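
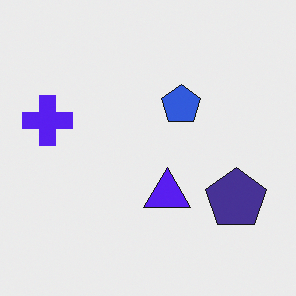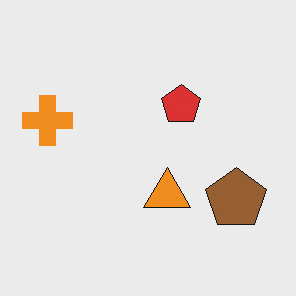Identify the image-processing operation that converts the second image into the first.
The first image is the second hue-shifted by a large amount.

Every shape's color has rotated by the same amount around the hue wheel — a uniform hue shift.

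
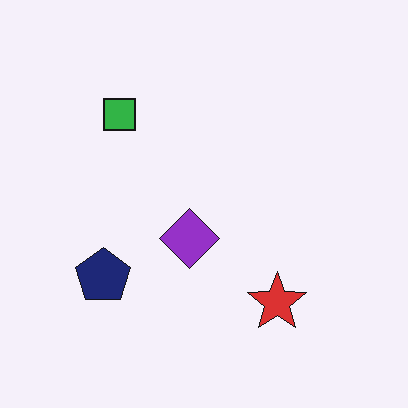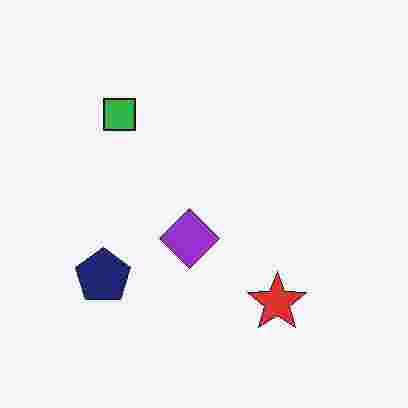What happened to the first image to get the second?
It was heavily JPEG-compressed with obvious blocking artifacts.

Blocky 8×8 compression artifacts appear around shape edges and the flat background shows ringing — characteristic JPEG degradation.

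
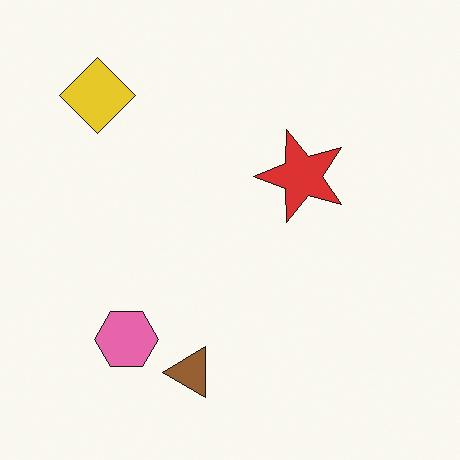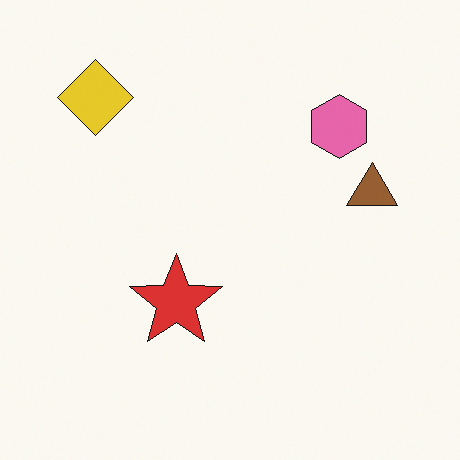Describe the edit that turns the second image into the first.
The image was transposed (reflected across the top-left ↔ bottom-right diagonal).

Shapes have swapped their row and column positions — what was in the top-right is now in the bottom-left — a diagonal reflection.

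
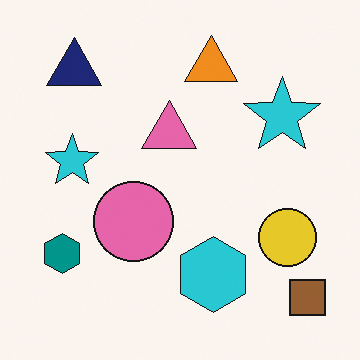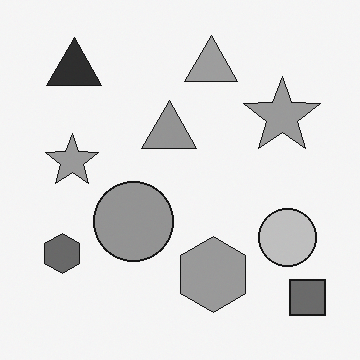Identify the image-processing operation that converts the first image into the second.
The transformation is: converted to grayscale.

All color is removed — every shape is now a shade of grey.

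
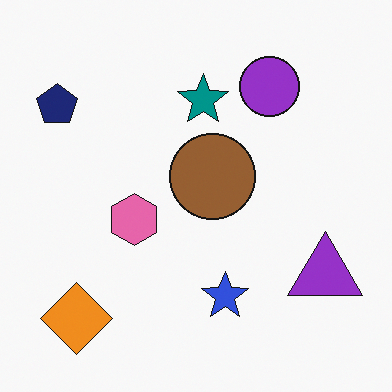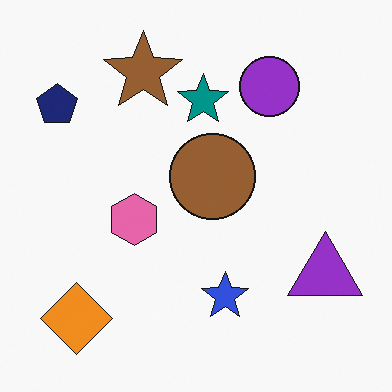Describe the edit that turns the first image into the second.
The transformation is: overlaid with an additional brown star.

A brown star appears in the second image that is absent from the first.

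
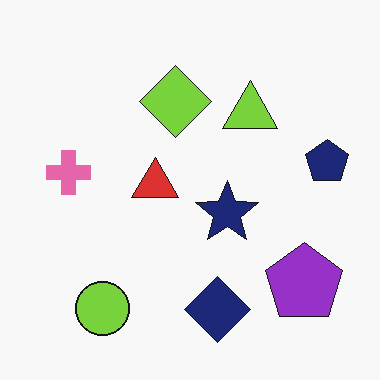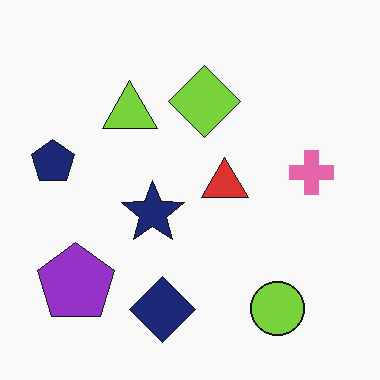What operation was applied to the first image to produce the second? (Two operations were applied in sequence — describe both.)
This is the original image flipped horizontally (left ↔ right), then given moderate JPEG compression.

The navy pentagon is in the right of the first image and the left of the second — shapes on opposite sides of the vertical midline have swapped in a mirror flip. Blocky 8×8 compression artifacts appear around shape edges and the flat background shows ringing — characteristic JPEG degradation.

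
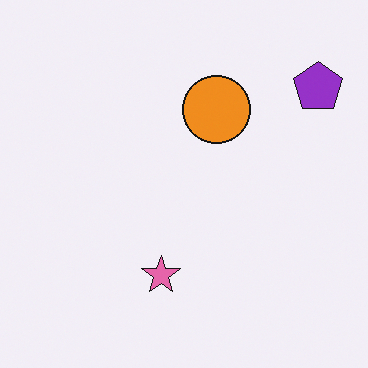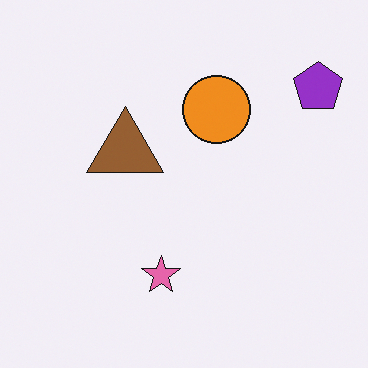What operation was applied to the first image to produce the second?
It was overlaid with an additional brown triangle.

A brown triangle appears in the second image that is absent from the first.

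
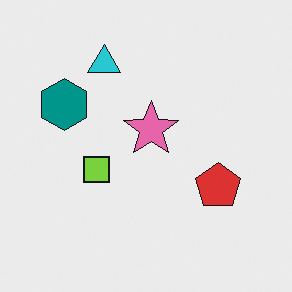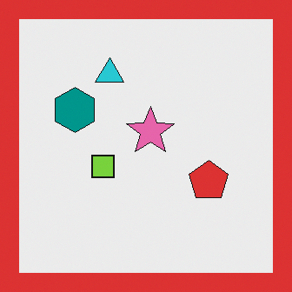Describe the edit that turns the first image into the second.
Framed with a red border.

A solid red frame runs around the edge of the second image, with the content slightly shrunk inside it.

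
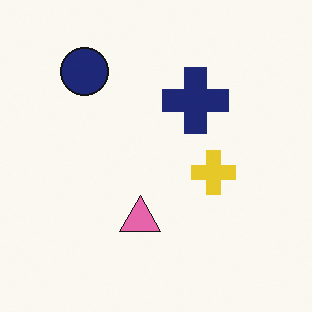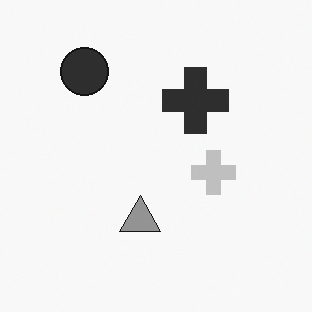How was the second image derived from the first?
This is the original image converted to grayscale.

All color is removed — every shape is now a shade of grey.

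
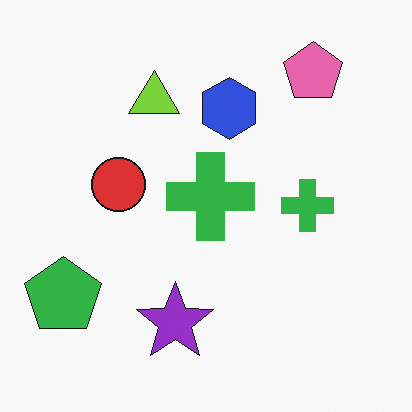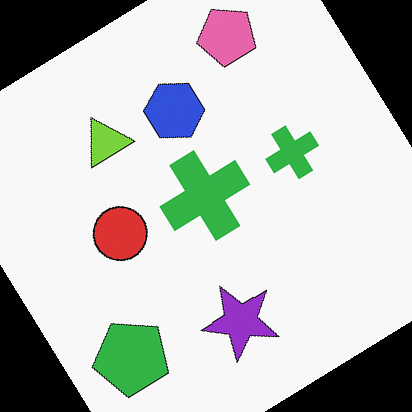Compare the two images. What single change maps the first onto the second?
The image was rotated counter-clockwise by a large amount — several tens of degrees.

Every shape is tilted by the same angle and the image corners show triangular fill wedges — a whole-image rotation by a non-right angle.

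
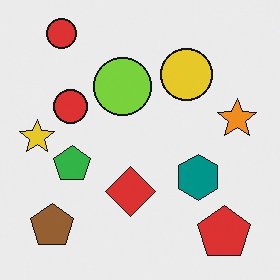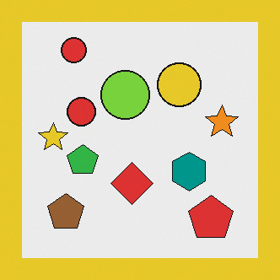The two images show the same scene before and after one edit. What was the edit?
The transformation is: framed with a yellow border.

A solid yellow frame runs around the edge of the second image, with the content slightly shrunk inside it.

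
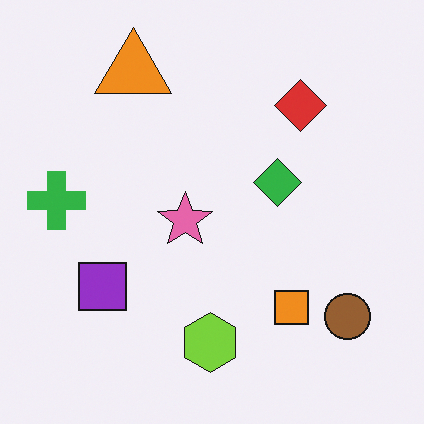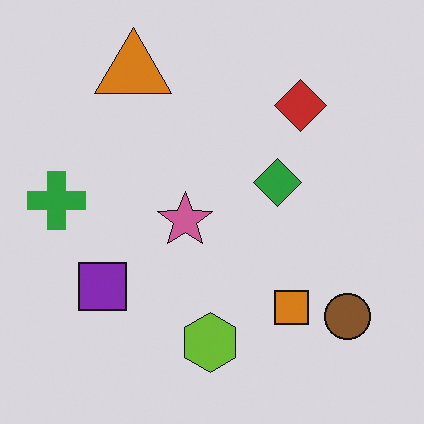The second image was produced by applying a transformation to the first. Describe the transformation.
This is the original image darkened a little.

Every pixel — background and shapes alike — is uniformly darkened.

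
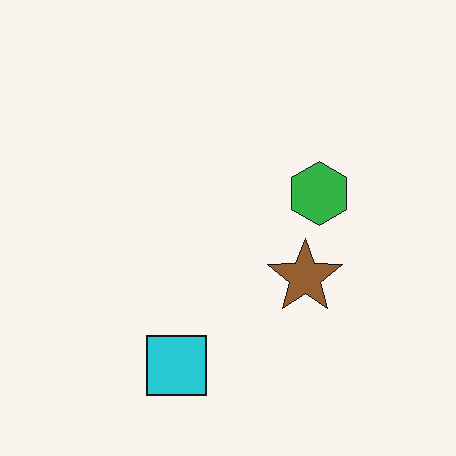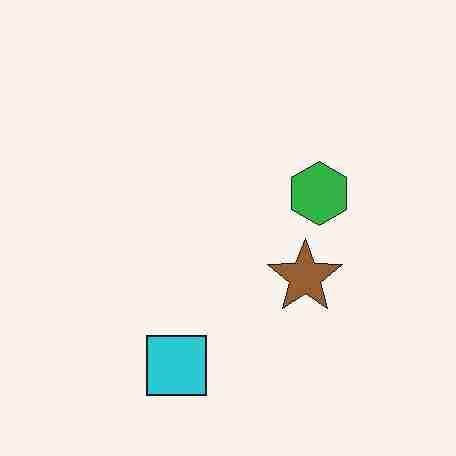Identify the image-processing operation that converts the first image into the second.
The transformation is: heavily JPEG-compressed with obvious blocking artifacts.

Blocky 8×8 compression artifacts appear around shape edges and the flat background shows ringing — characteristic JPEG degradation.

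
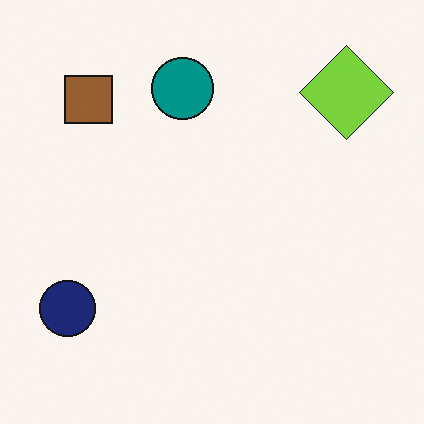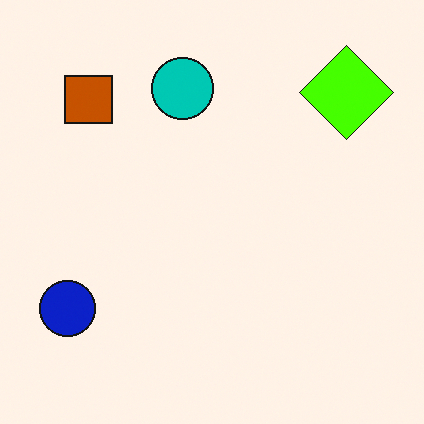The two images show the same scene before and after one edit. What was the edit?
The transformation is: made much more vivid (saturation change).

All colors are more vivid — a global saturation change.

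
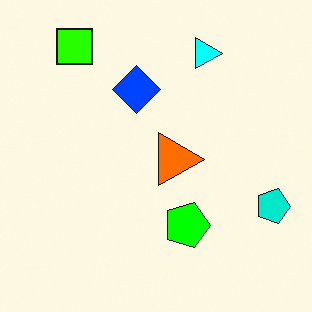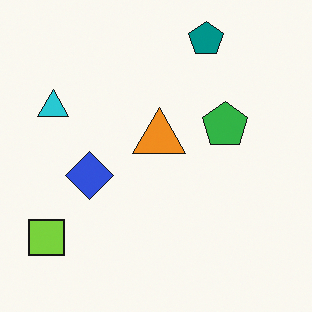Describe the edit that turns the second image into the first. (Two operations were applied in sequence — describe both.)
The first image is the second rotated 90° clockwise, then made much more vivid (saturation change).

The lime square sits in the bottom-left of the second image and the top-left of the first — consistent with a whole-image 90° clockwise rotation. All colors are more vivid — a global saturation change.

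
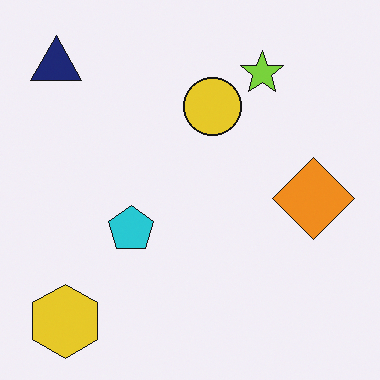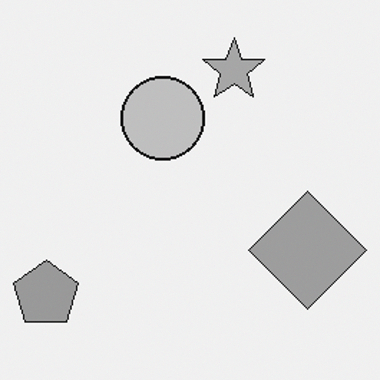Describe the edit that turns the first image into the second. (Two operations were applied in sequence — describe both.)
The second image is the first converted to grayscale, then cropped to a modestly smaller region and rescaled.

All color is removed — every shape is now a shade of grey. The visible shapes are larger and the field of view is narrower; shapes near the original edges may be partly or wholly outside the frame — a crop-and-rescale.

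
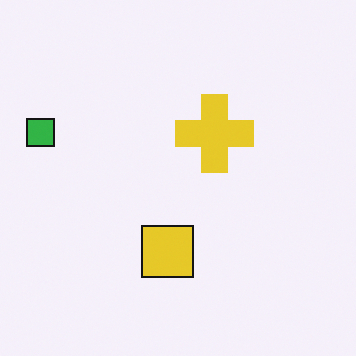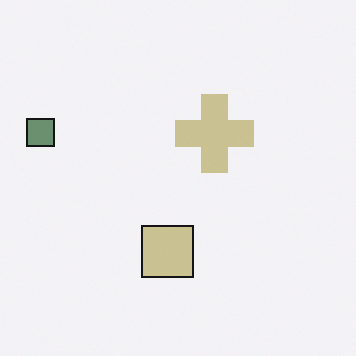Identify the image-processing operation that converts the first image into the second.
This is the original image made much more muted (saturation change).

All colors are more muted and greyish — a global saturation change.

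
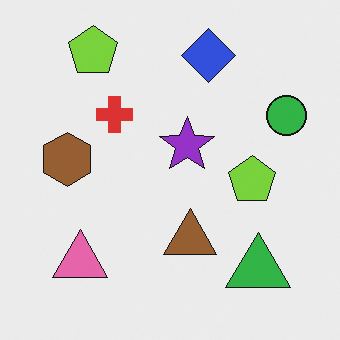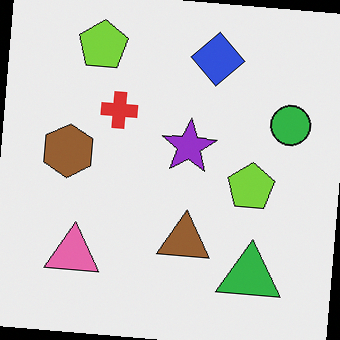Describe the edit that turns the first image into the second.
The transformation is: rotated clockwise by a slight angle.

Every shape is tilted by the same angle and the image corners show triangular fill wedges — a whole-image rotation by a non-right angle.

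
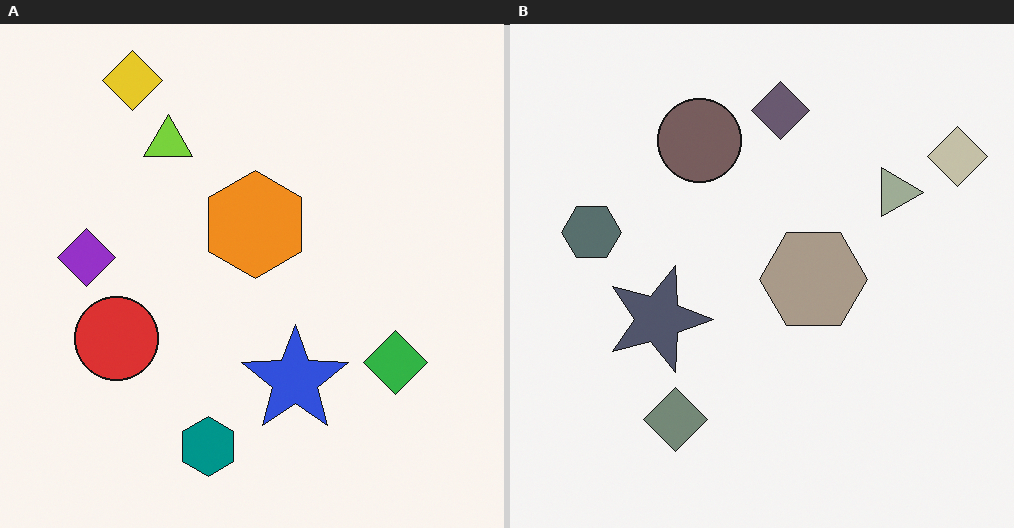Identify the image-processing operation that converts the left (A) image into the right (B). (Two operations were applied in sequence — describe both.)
It was heavily desaturated, then rotated 90° clockwise.

All colors are more muted and greyish — a global saturation change. The yellow diamond sits in the top-left of the left (A) image and the top-right of the right (B) — consistent with a whole-image 90° clockwise rotation.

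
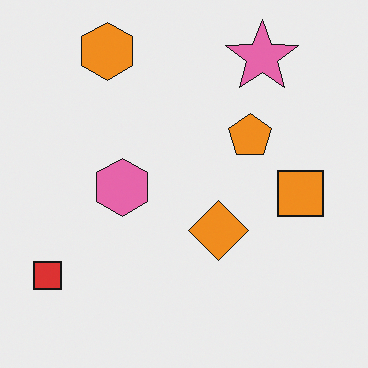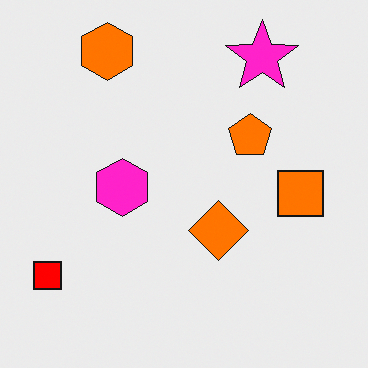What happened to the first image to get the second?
The transformation is: made much more vivid (saturation change).

All colors are more vivid — a global saturation change.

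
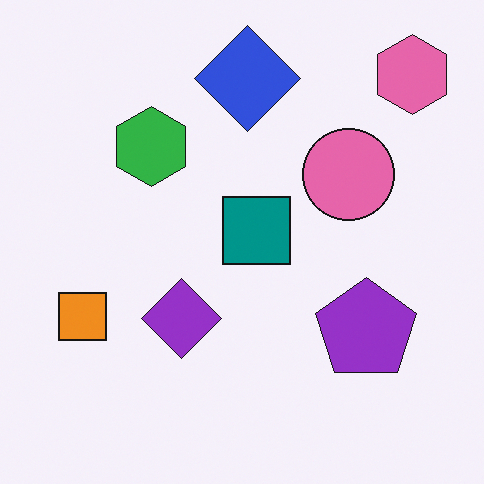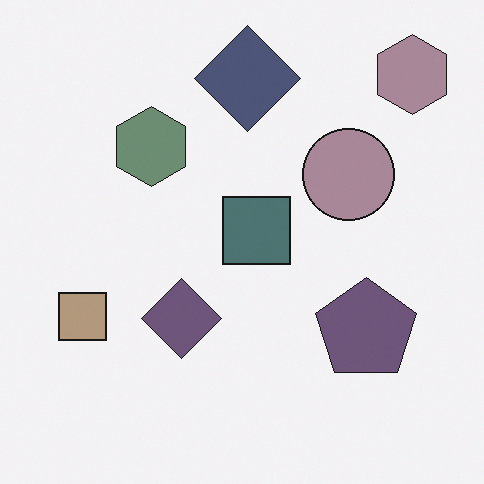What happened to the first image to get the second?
The second image is the first heavily desaturated.

All colors are more muted and greyish — a global saturation change.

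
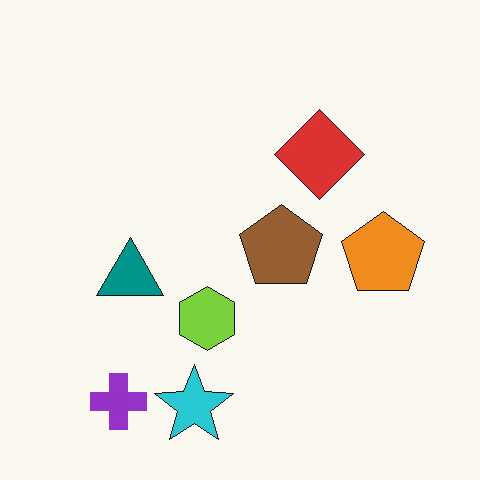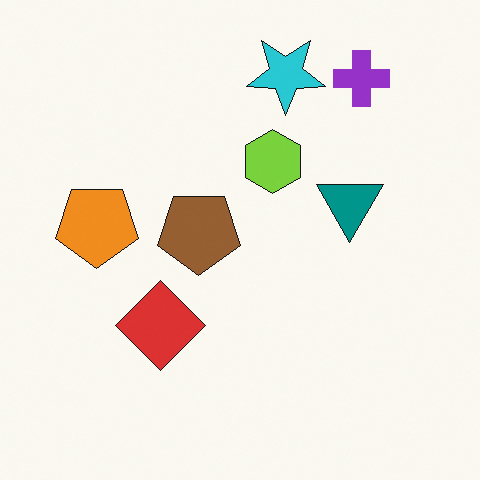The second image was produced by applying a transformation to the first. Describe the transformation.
Rotated 180°.

The purple cross sits in the bottom-left of the first image and the top-right of the second — consistent with a whole-image 180° rotation.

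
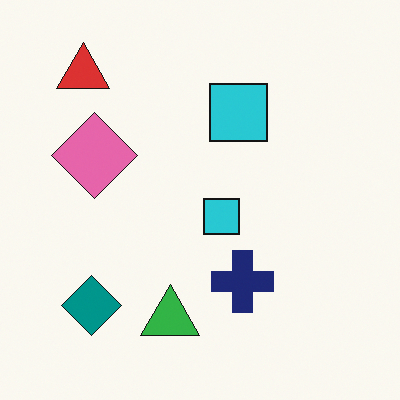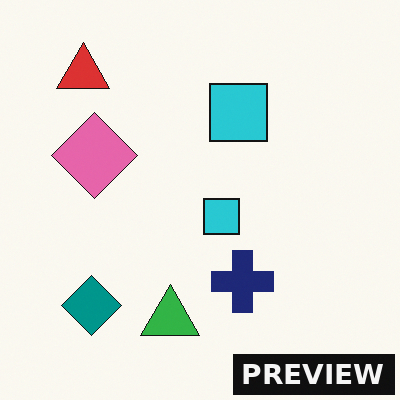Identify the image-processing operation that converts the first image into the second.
The second image is the first watermarked with the text "PREVIEW" in the lower-right corner.

A dark label reading "PREVIEW" appears in the lower-right corner.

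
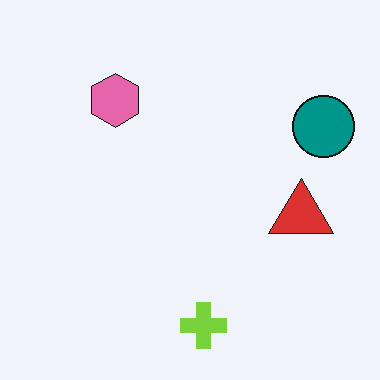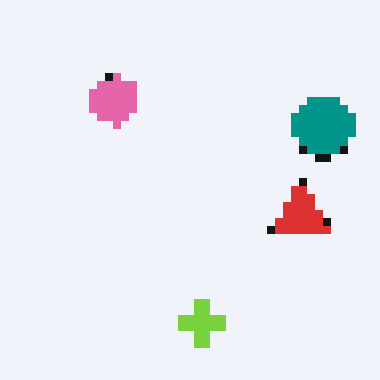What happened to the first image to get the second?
The image was pixelated into visible square blocks.

Shapes are reduced to large square blocks; fine edges and outlines are lost — a downscale-then-upscale (mosaic) effect.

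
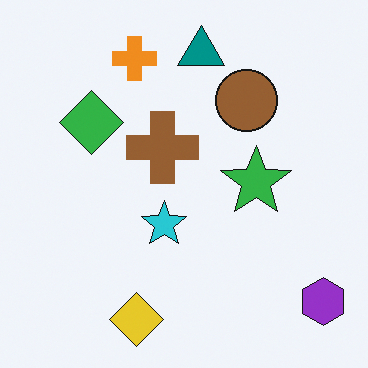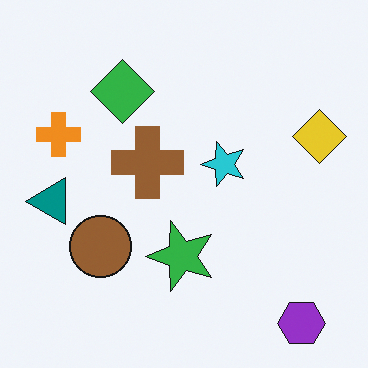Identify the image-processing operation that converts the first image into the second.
It was transposed (reflected across the top-left ↔ bottom-right diagonal).

Shapes have swapped their row and column positions — what was in the top-right is now in the bottom-left — a diagonal reflection.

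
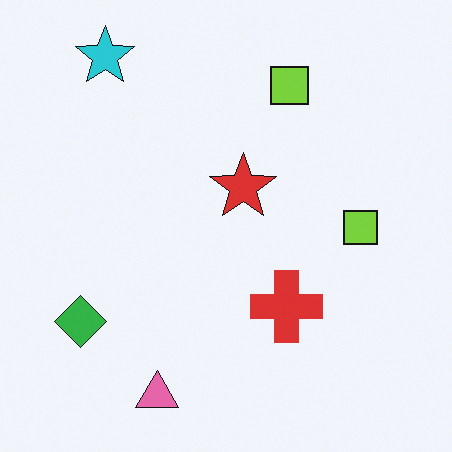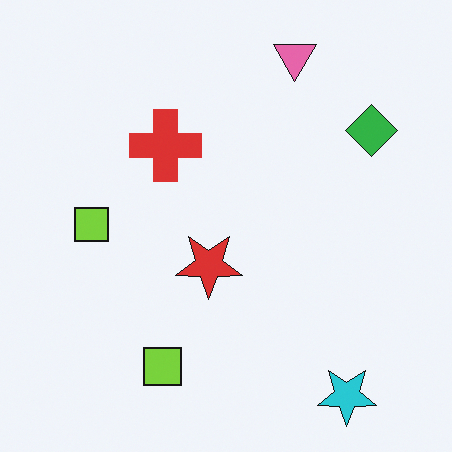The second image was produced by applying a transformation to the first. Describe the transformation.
Rotated 180°.

The cyan star sits in the top-left of the first image and the bottom-right of the second — consistent with a whole-image 180° rotation.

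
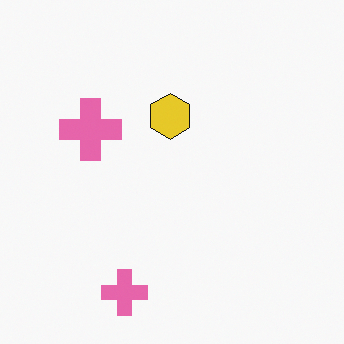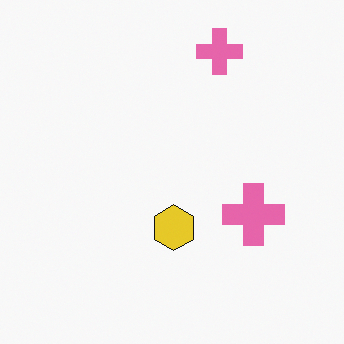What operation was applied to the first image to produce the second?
It was rotated 180°.

The yellow hexagon sits in the center of the first image and the center of the second — consistent with a whole-image 180° rotation.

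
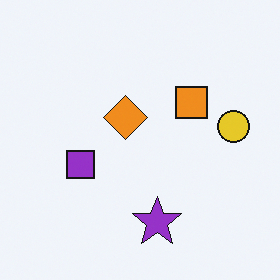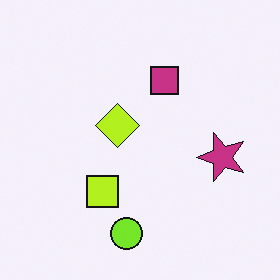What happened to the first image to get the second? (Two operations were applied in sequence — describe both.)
The second image is the first hue-shifted by a small amount, then transposed (reflected across the top-left ↔ bottom-right diagonal).

Every shape's color has rotated by the same amount around the hue wheel — a uniform hue shift. Shapes have swapped their row and column positions — what was in the top-right is now in the bottom-left — a diagonal reflection.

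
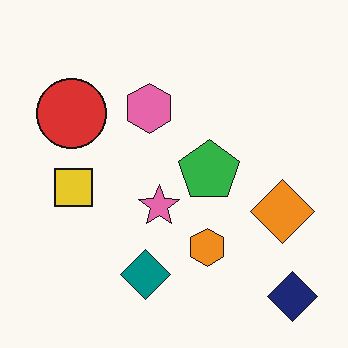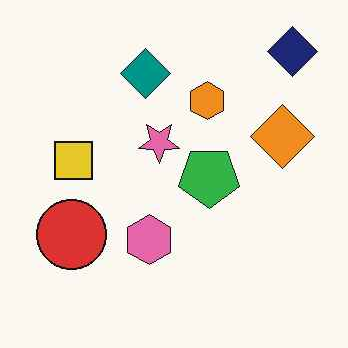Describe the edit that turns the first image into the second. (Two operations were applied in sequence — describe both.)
The image was JPEG-compressed with visible artifacts, then flipped vertically (top ↔ bottom).

Blocky 8×8 compression artifacts appear around shape edges and the flat background shows ringing — characteristic JPEG degradation. The navy diamond is in the bottom-right of the first image and the top-right of the second — shapes on opposite sides of the horizontal midline have swapped in a mirror flip.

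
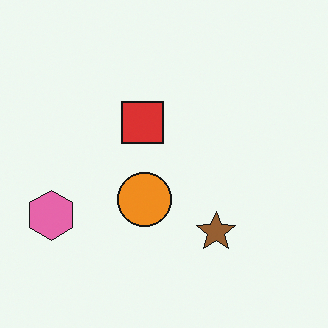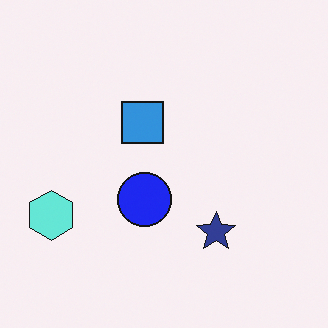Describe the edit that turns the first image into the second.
Hue-shifted through roughly half the color wheel.

Every shape's color has rotated by the same amount around the hue wheel — a uniform hue shift.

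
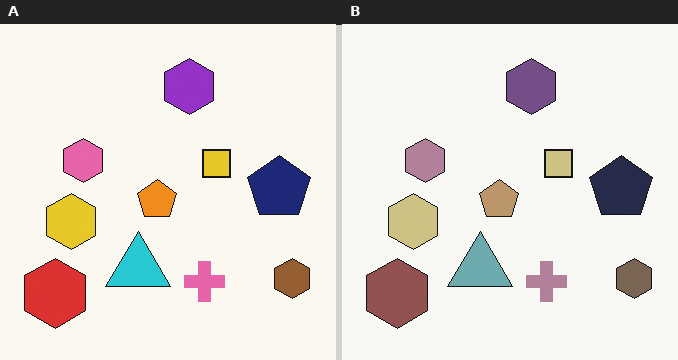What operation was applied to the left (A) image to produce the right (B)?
The transformation is: made much more muted (saturation change).

All colors are more muted and greyish — a global saturation change.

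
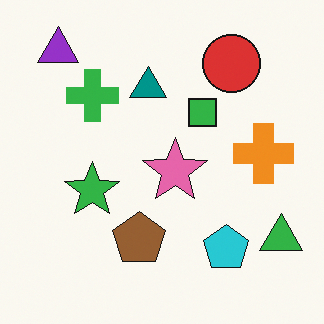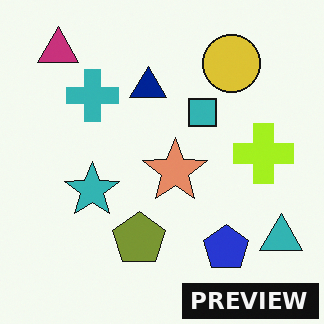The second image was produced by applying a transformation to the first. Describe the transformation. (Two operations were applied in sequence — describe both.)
The transformation is: hue-shifted slightly, then watermarked with the text "PREVIEW" in the lower-right corner.

Every shape's color has rotated by the same amount around the hue wheel — a uniform hue shift. A dark label reading "PREVIEW" appears in the lower-right corner.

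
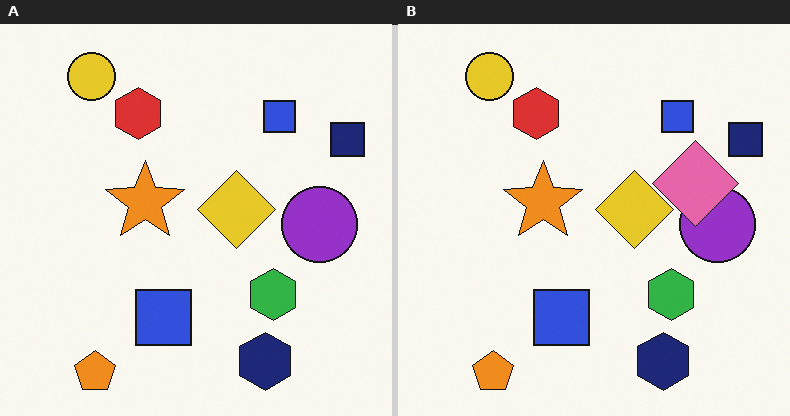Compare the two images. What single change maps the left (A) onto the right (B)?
The transformation is: overlaid with an additional pink diamond.

A pink diamond appears in the right (B) image that is absent from the left (A).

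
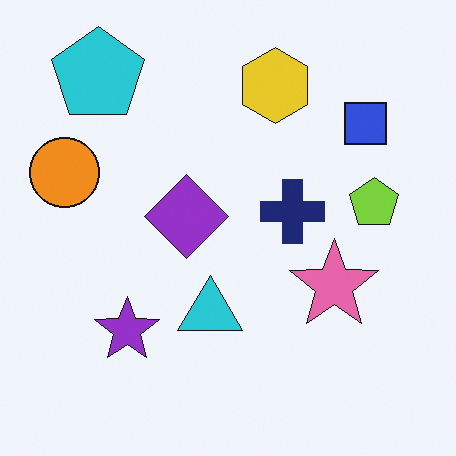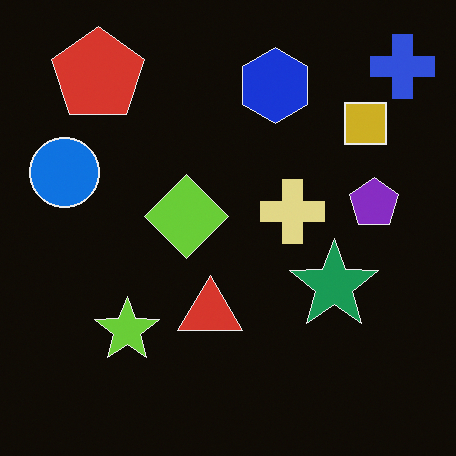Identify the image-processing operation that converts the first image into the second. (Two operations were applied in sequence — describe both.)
This is the original image color-inverted (negative), then overlaid with an additional blue cross.

The light background has become dark and every shape's color is its complement — a photographic negative. A blue cross appears in the second image that is absent from the first.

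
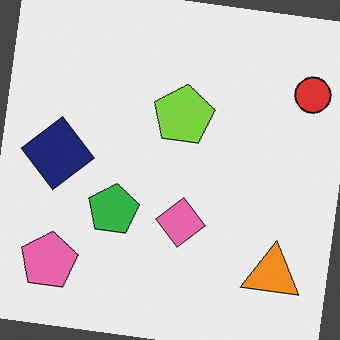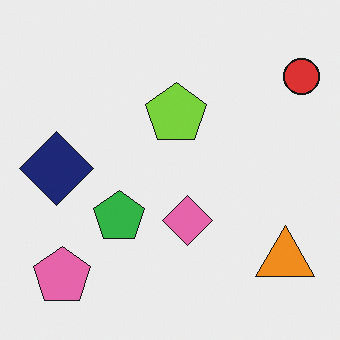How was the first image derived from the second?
The image was rotated clockwise by a small amount.

Every shape is tilted by the same angle and the image corners show triangular fill wedges — a whole-image rotation by a non-right angle.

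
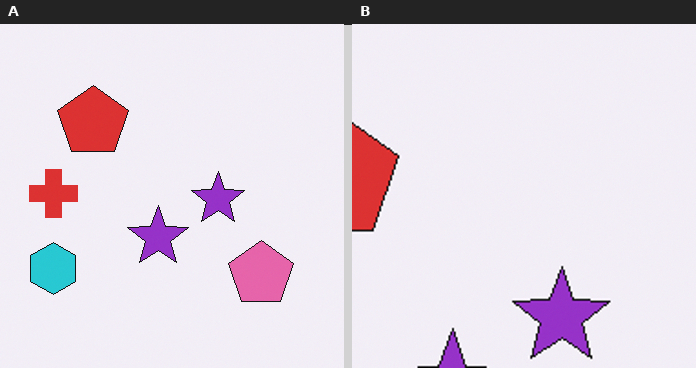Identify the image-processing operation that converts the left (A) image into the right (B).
It was cropped to a noticeably smaller region and rescaled.

The visible shapes are larger and the field of view is narrower; shapes near the original edges may be partly or wholly outside the frame — a crop-and-rescale.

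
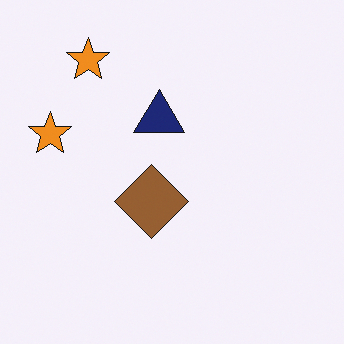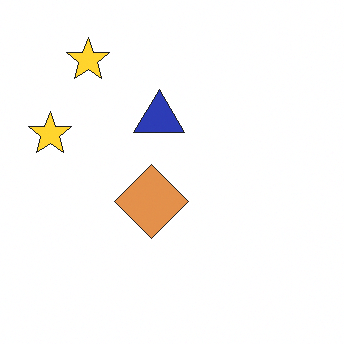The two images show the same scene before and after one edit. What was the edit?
The second image is the first noticeably brightened.

Every pixel — background and shapes alike — is uniformly brightened.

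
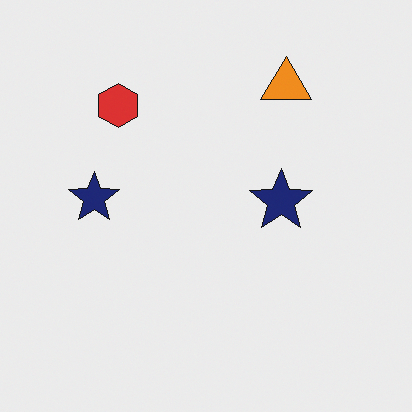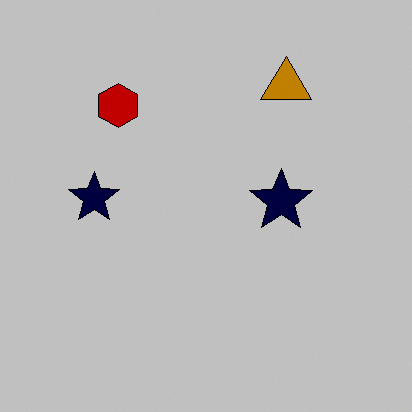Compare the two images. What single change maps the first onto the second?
The transformation is: heavily posterized to just a handful of flat colors.

Each flat color has snapped to a coarser quantized level — most visibly, the near-white background has dropped to a flat grey.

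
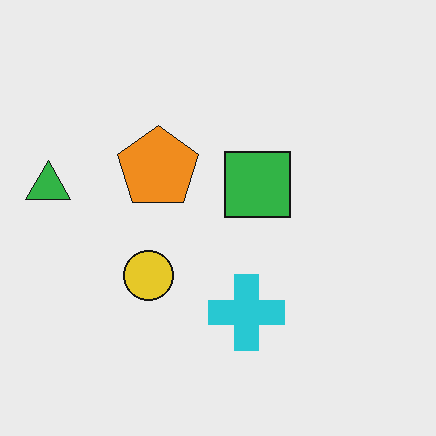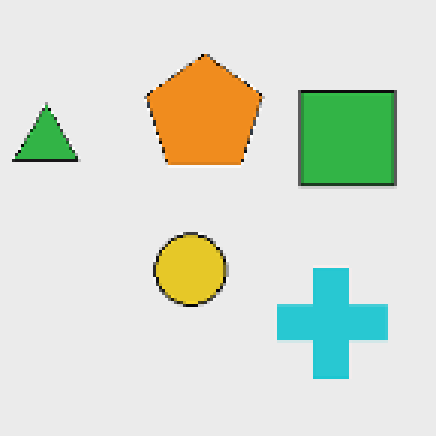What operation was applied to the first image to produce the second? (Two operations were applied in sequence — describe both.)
The image was cropped slightly and scaled back up, then mildly pixelated.

The visible shapes are larger and the field of view is narrower; shapes near the original edges may be partly or wholly outside the frame — a crop-and-rescale. Shapes are reduced to large square blocks; fine edges and outlines are lost — a downscale-then-upscale (mosaic) effect.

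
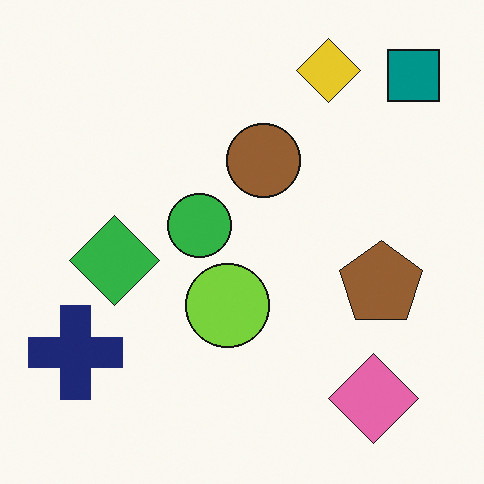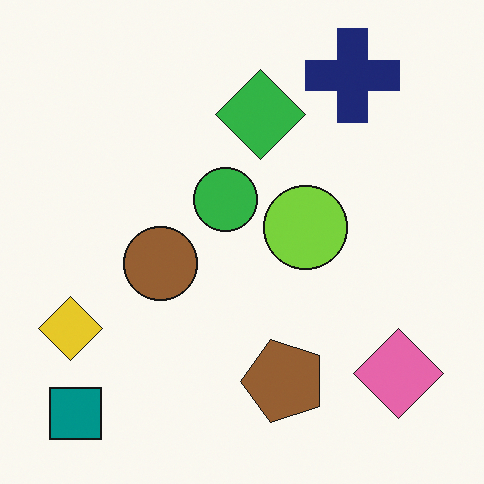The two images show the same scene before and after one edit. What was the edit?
The second image is the first transposed (reflected across the top-left ↔ bottom-right diagonal).

Shapes have swapped their row and column positions — what was in the top-right is now in the bottom-left — a diagonal reflection.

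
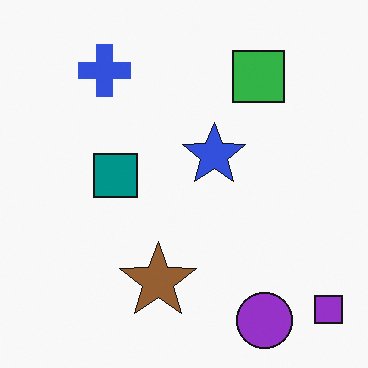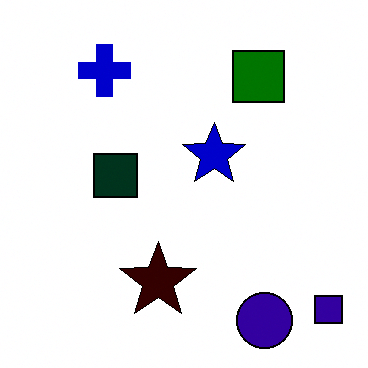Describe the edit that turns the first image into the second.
The image was given much higher contrast.

Tones are pushed away from mid-grey across the whole image — a global contrast change.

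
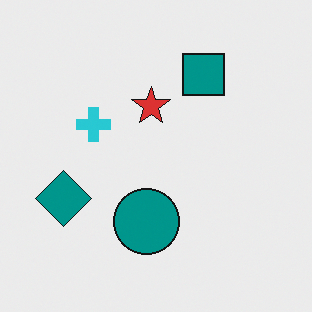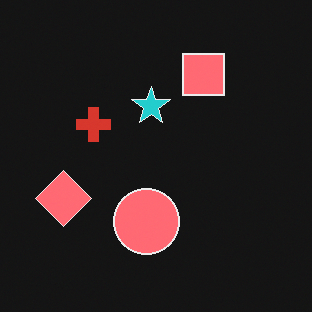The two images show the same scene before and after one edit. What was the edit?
The image was color-inverted (negative).

The light background has become dark and every shape's color is its complement — a photographic negative.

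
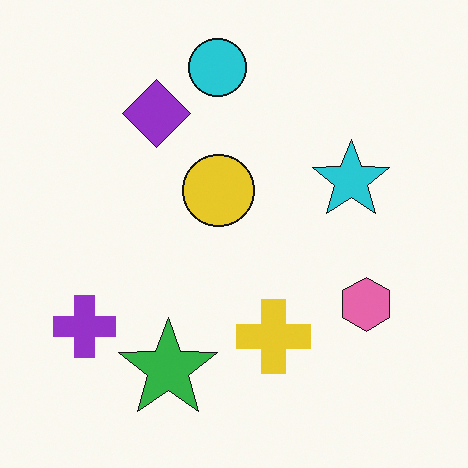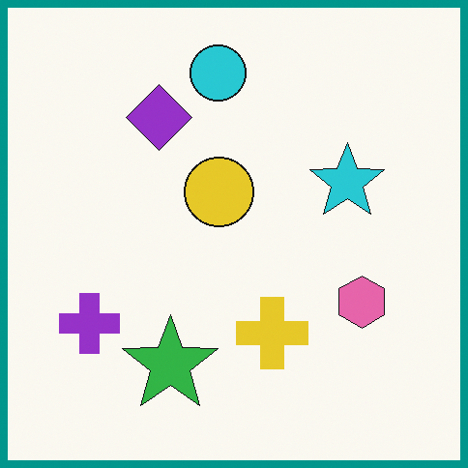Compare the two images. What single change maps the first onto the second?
This is the original image framed with a teal border.

A solid teal frame runs around the edge of the second image, with the content slightly shrunk inside it.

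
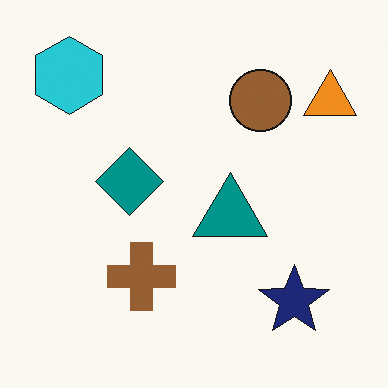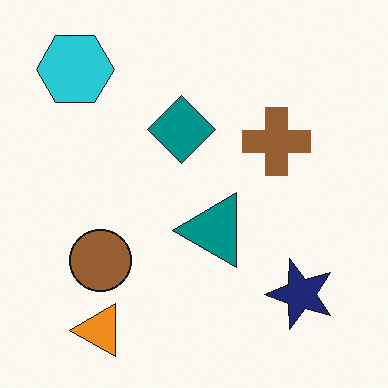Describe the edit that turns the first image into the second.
It was transposed (reflected across the top-left ↔ bottom-right diagonal).

Shapes have swapped their row and column positions — what was in the top-right is now in the bottom-left — a diagonal reflection.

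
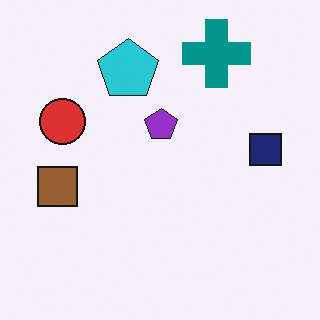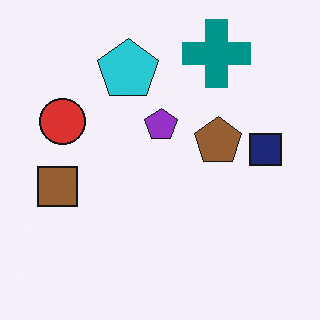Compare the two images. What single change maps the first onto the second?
This is the original image overlaid with an additional brown pentagon.

A brown pentagon appears in the second image that is absent from the first.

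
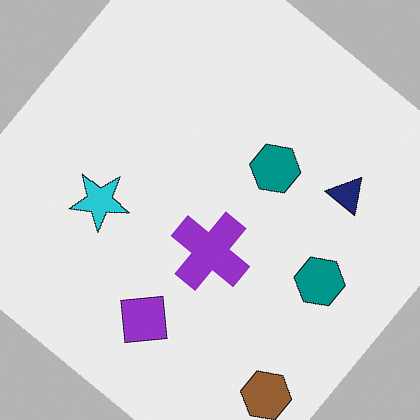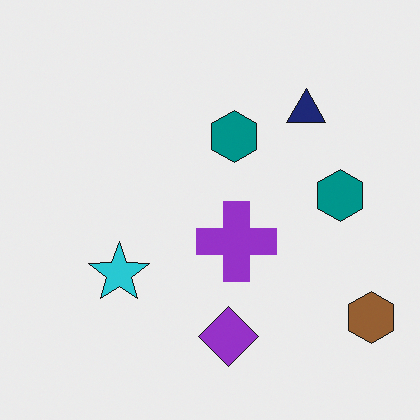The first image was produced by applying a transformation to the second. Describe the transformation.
This is the original image rotated clockwise by a large amount — several tens of degrees.

Every shape is tilted by the same angle and the image corners show triangular fill wedges — a whole-image rotation by a non-right angle.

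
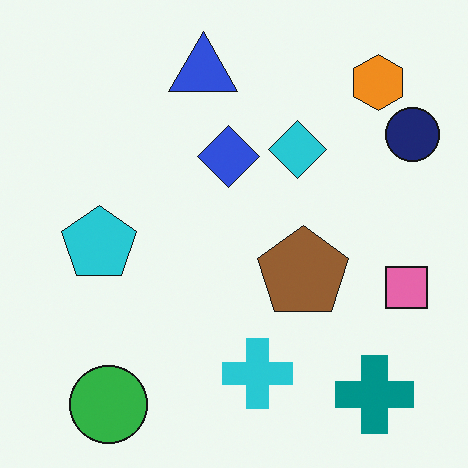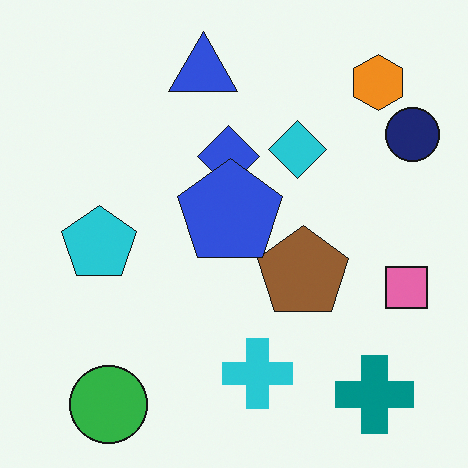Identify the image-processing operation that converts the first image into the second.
The image was overlaid with an additional blue pentagon.

A blue pentagon appears in the second image that is absent from the first.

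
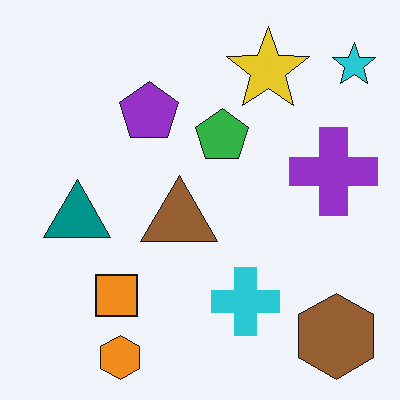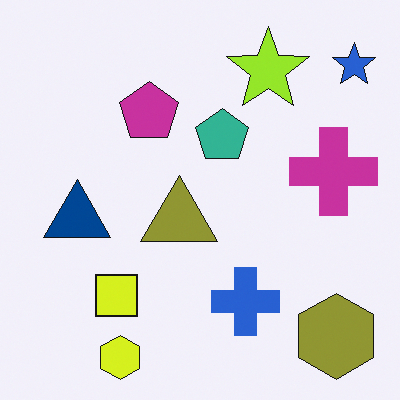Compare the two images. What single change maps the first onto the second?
It was hue-shifted slightly.

Every shape's color has rotated by the same amount around the hue wheel — a uniform hue shift.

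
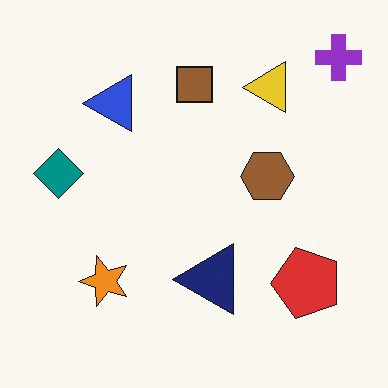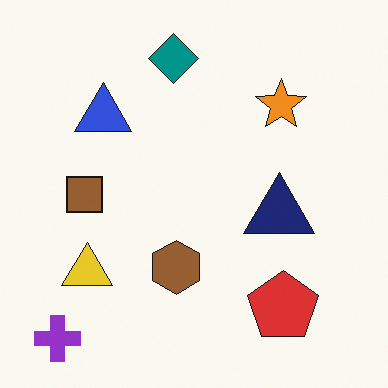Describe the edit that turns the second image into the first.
This is the original image transposed (reflected across the top-left ↔ bottom-right diagonal).

Shapes have swapped their row and column positions — what was in the top-right is now in the bottom-left — a diagonal reflection.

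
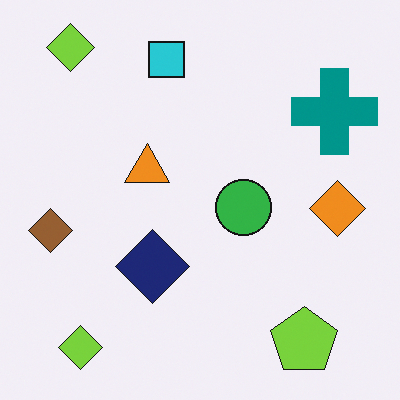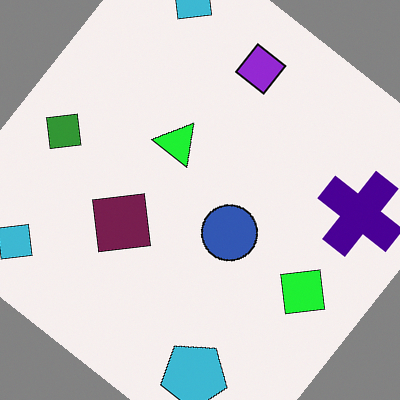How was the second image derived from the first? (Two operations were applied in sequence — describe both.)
It was rotated clockwise by a large amount — several tens of degrees, then hue-shifted through roughly a third of the color wheel.

Every shape is tilted by the same angle and the image corners show triangular fill wedges — a whole-image rotation by a non-right angle. Every shape's color has rotated by the same amount around the hue wheel — a uniform hue shift.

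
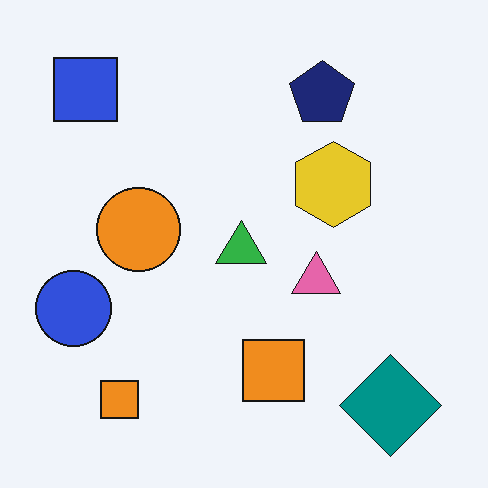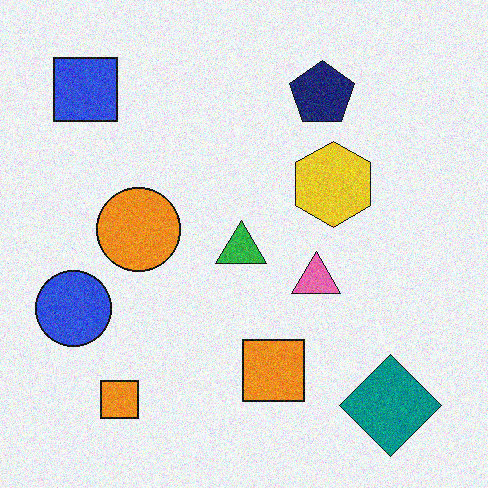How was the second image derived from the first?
The second image is the first degraded with moderate additive noise.

Random speckle covers the whole image, including the flat background.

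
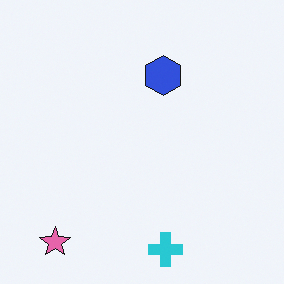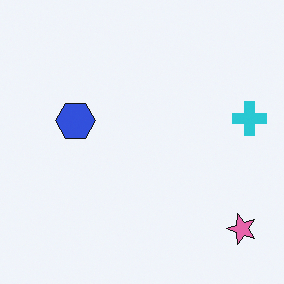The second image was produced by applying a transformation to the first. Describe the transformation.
The transformation is: rotated 90° counter-clockwise.

The pink star sits in the bottom-left of the first image and the bottom-right of the second — consistent with a whole-image 90° counter-clockwise rotation.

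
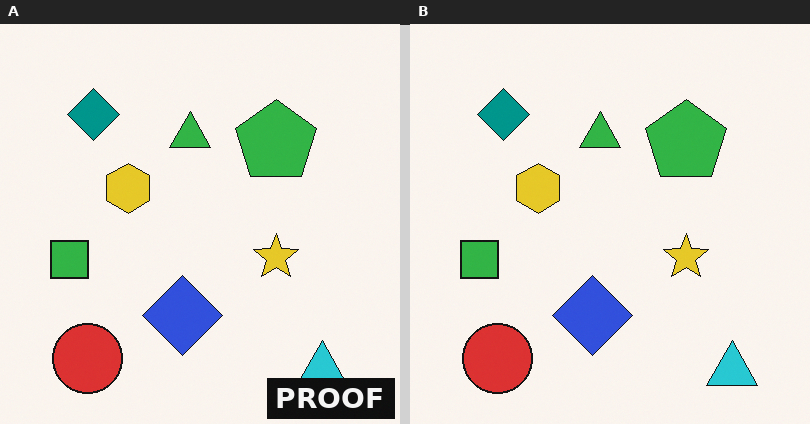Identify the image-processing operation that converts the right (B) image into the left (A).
This is the original image watermarked with the text "PROOF" in the lower-right corner.

A dark label reading "PROOF" appears in the lower-right corner.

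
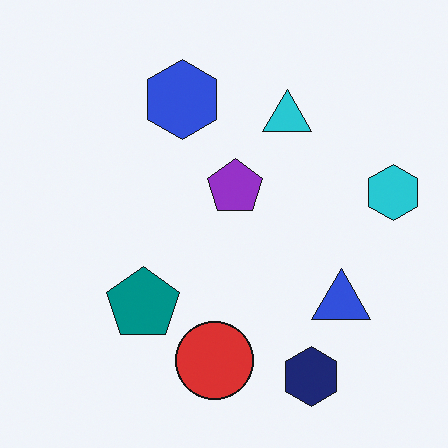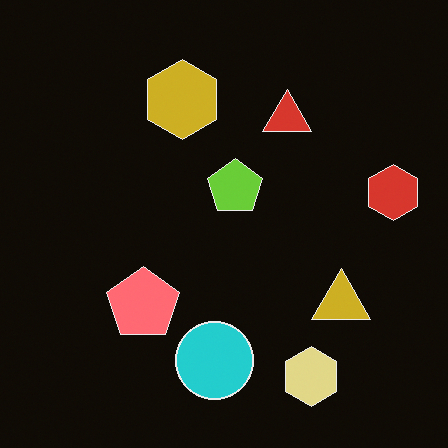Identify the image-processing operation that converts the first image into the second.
It was color-inverted (negative).

The light background has become dark and every shape's color is its complement — a photographic negative.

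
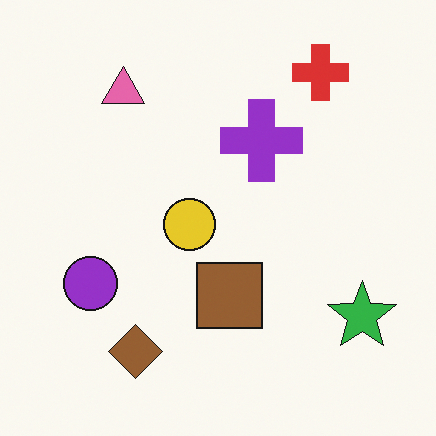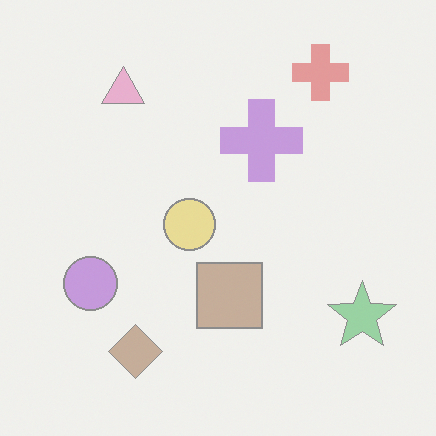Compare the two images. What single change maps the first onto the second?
The transformation is: given much lower contrast.

Tones are pushed toward mid-grey across the whole image — a global contrast change.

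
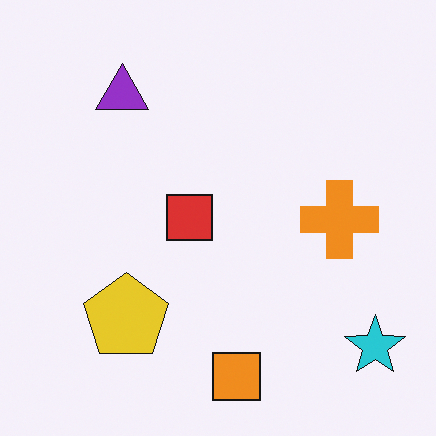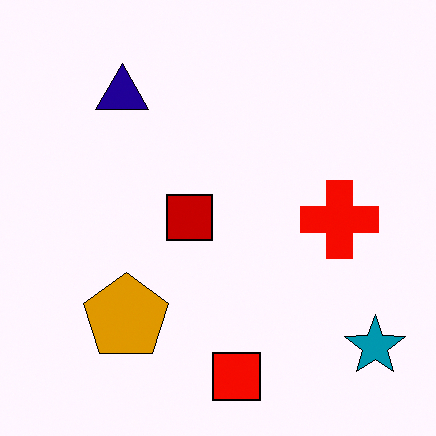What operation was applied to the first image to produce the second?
The image was boosted in contrast.

Tones are pushed away from mid-grey across the whole image — a global contrast change.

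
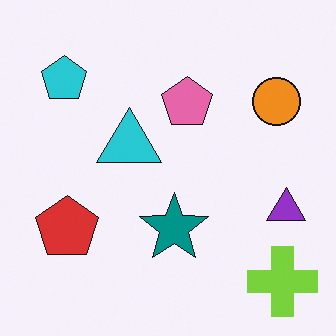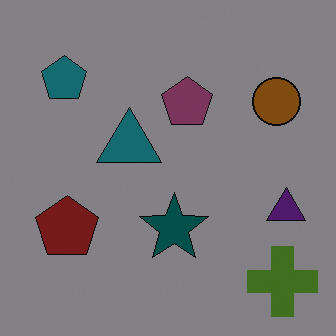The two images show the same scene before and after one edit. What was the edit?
The transformation is: darkened a lot.

Every pixel — background and shapes alike — is uniformly darkened.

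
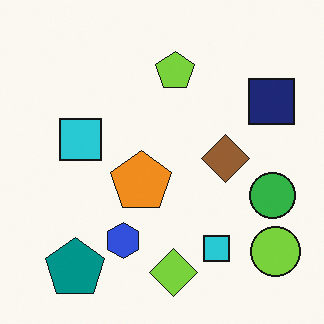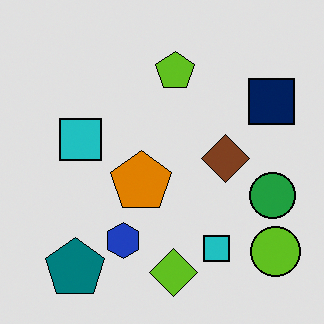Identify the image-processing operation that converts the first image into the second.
Posterized to a reduced palette.

Each flat color has snapped to a coarser quantized level — most visibly, the near-white background has dropped to a flat grey.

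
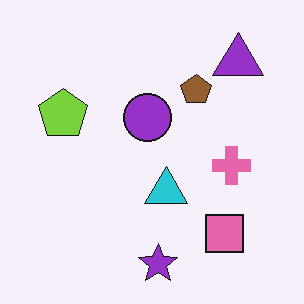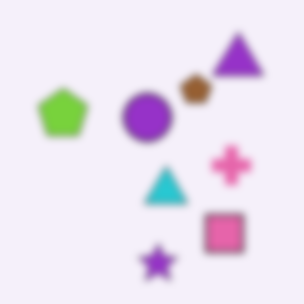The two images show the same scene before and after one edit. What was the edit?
The second image is the first noticeably gaussian-blurred.

Shape edges and outlines are uniformly softened across the whole image.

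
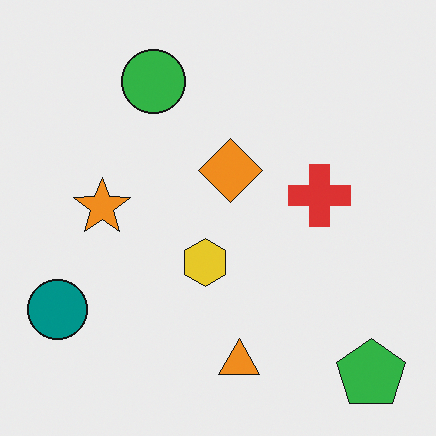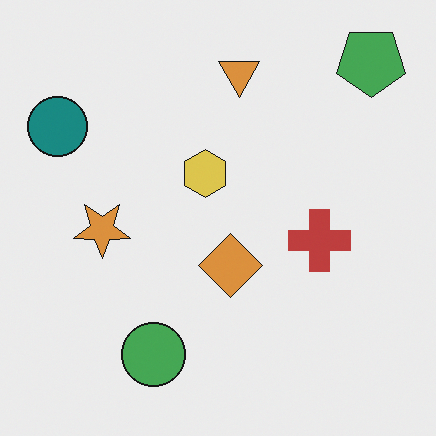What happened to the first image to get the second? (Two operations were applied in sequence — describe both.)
The transformation is: flipped vertically (top ↔ bottom), then slightly desaturated.

The green pentagon is in the bottom-right of the first image and the top-right of the second — shapes on opposite sides of the horizontal midline have swapped in a mirror flip. All colors are more muted and greyish — a global saturation change.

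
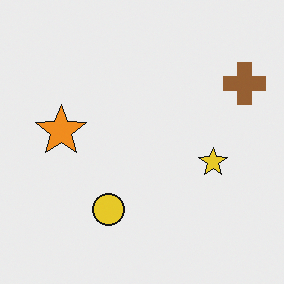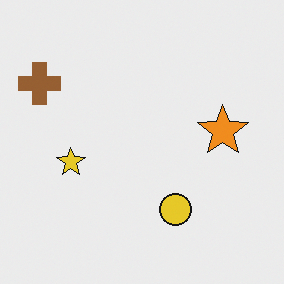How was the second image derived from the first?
The image was flipped horizontally (left ↔ right).

The brown cross is in the top-right of the first image and the top-left of the second — shapes on opposite sides of the vertical midline have swapped in a mirror flip.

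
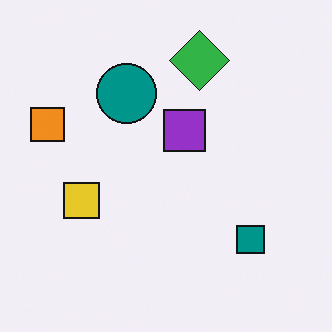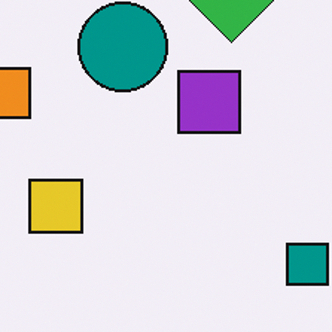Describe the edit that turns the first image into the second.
The image was cropped to a modestly smaller region and rescaled.

The visible shapes are larger and the field of view is narrower; shapes near the original edges may be partly or wholly outside the frame — a crop-and-rescale.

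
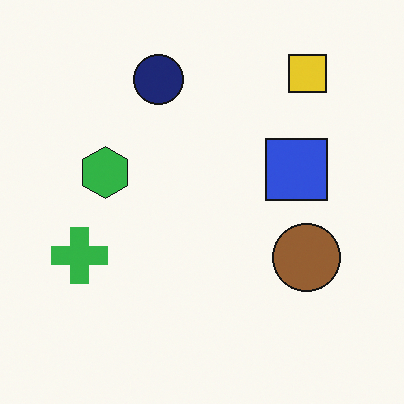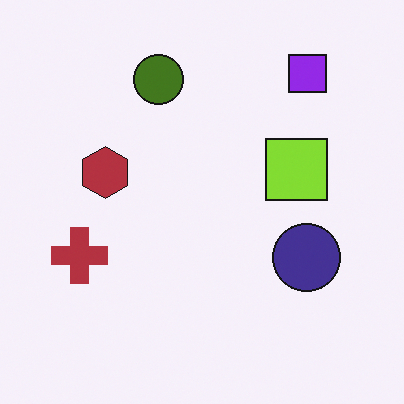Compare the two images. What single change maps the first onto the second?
The image was hue-shifted through roughly half the color wheel.

Every shape's color has rotated by the same amount around the hue wheel — a uniform hue shift.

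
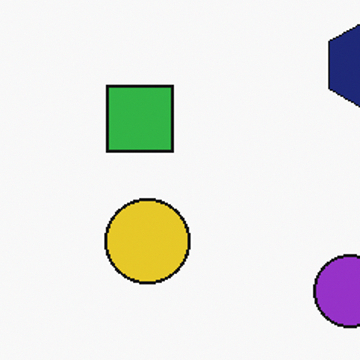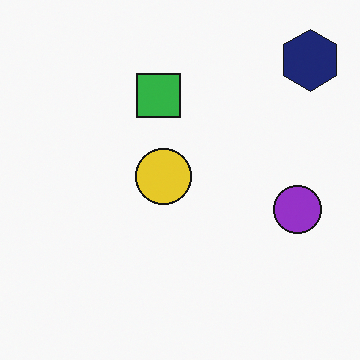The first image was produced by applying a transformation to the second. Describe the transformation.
Cropped to a modestly smaller region and rescaled.

The visible shapes are larger and the field of view is narrower; shapes near the original edges may be partly or wholly outside the frame — a crop-and-rescale.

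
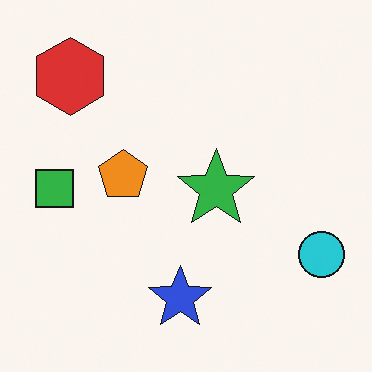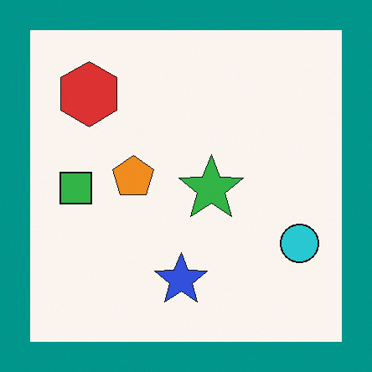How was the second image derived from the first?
The image was framed with a teal border.

A solid teal frame runs around the edge of the second image, with the content slightly shrunk inside it.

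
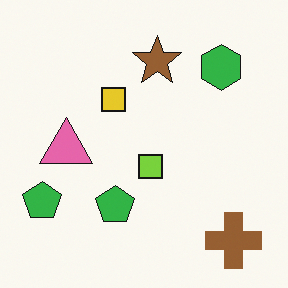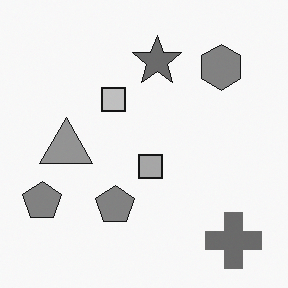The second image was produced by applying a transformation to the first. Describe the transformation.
This is the original image converted to grayscale.

All color is removed — every shape is now a shade of grey.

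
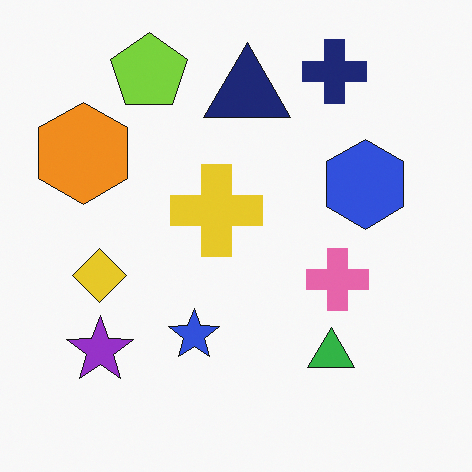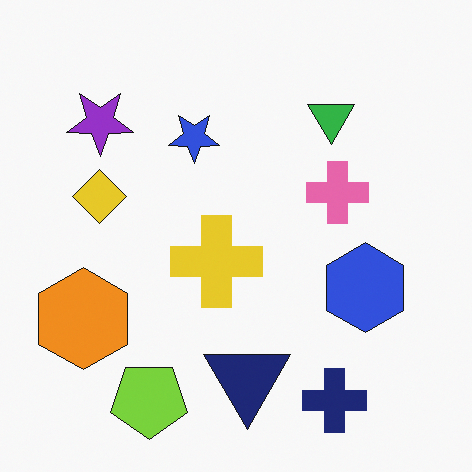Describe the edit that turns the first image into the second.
The image was flipped vertically (top ↔ bottom).

The navy cross is in the top-right of the first image and the bottom-right of the second — shapes on opposite sides of the horizontal midline have swapped in a mirror flip.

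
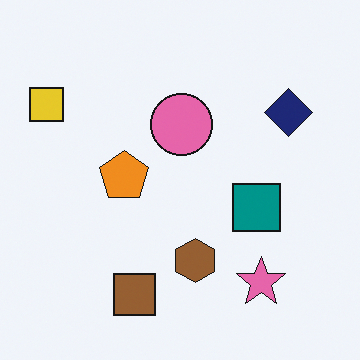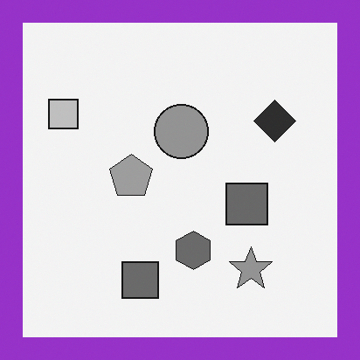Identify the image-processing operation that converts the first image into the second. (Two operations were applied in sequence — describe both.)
Converted to grayscale, then framed with a purple border.

All color is removed — every shape is now a shade of grey. A solid purple frame runs around the edge of the second image, with the content slightly shrunk inside it.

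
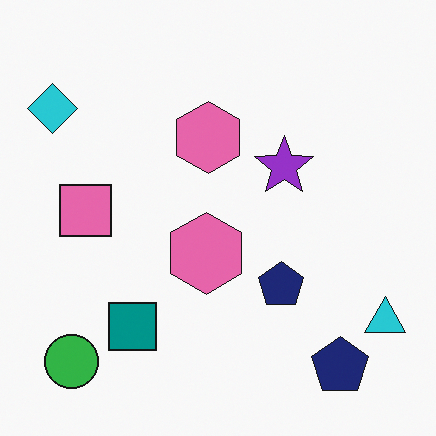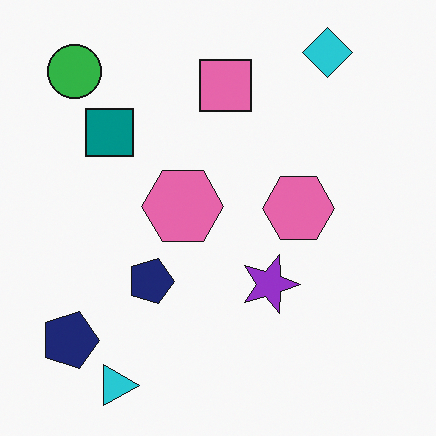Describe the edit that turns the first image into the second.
The transformation is: rotated 90° clockwise.

The green circle sits in the bottom-left of the first image and the top-left of the second — consistent with a whole-image 90° clockwise rotation.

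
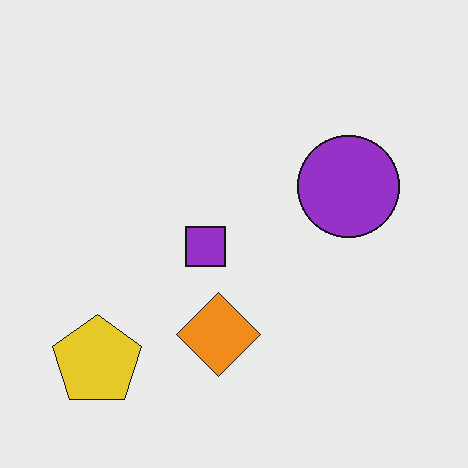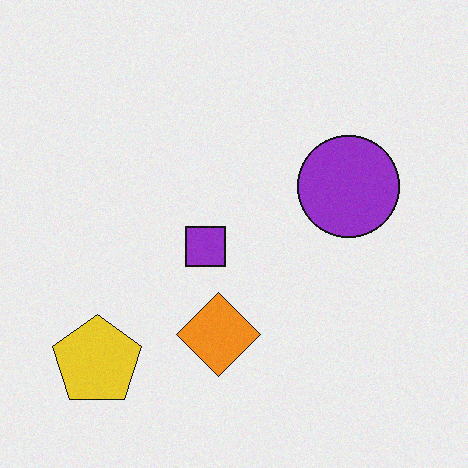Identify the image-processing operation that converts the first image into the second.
This is the original image degraded with subtle gaussian noise.

Random speckle covers the whole image, including the flat background.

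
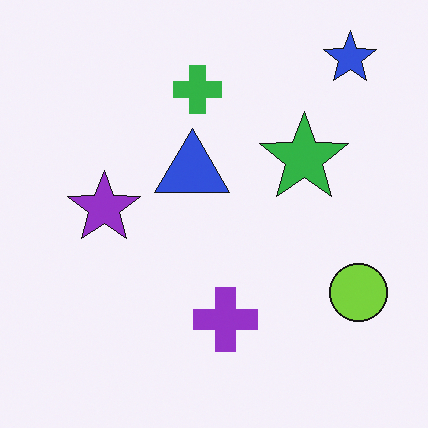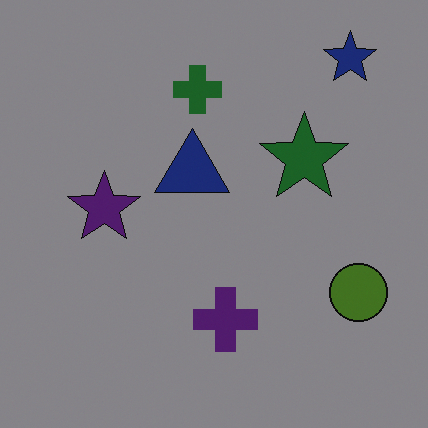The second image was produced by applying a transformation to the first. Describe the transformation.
The second image is the first darkened a lot.

Every pixel — background and shapes alike — is uniformly darkened.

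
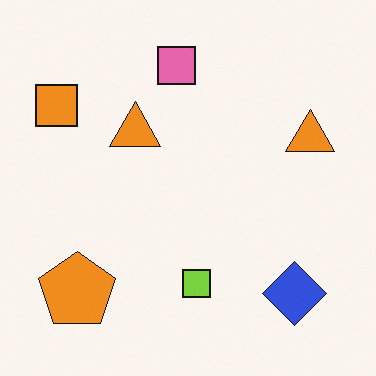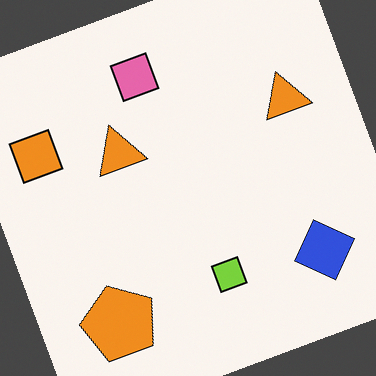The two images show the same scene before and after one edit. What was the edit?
Rotated counter-clockwise by a moderate amount.

Every shape is tilted by the same angle and the image corners show triangular fill wedges — a whole-image rotation by a non-right angle.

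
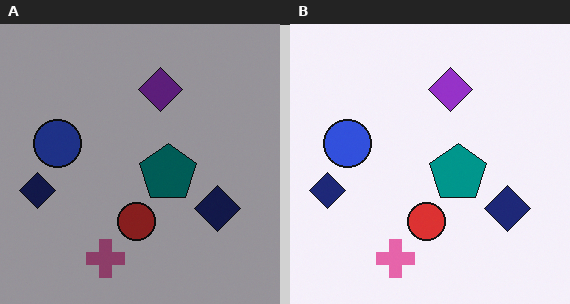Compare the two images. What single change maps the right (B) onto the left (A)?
The transformation is: substantially darkened.

Every pixel — background and shapes alike — is uniformly darkened.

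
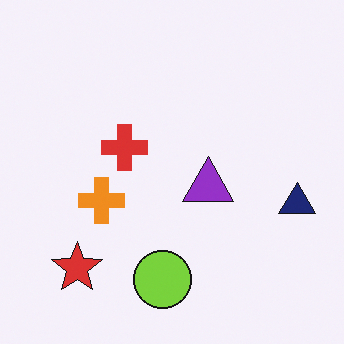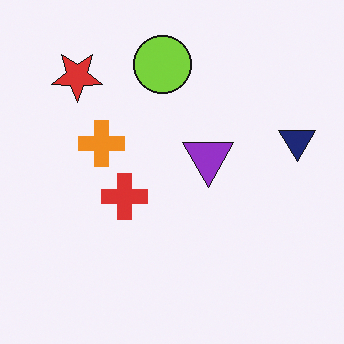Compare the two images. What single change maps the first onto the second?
The second image is the first flipped vertically (top ↔ bottom).

The lime circle is in the bottom of the first image and the top of the second — shapes on opposite sides of the horizontal midline have swapped in a mirror flip.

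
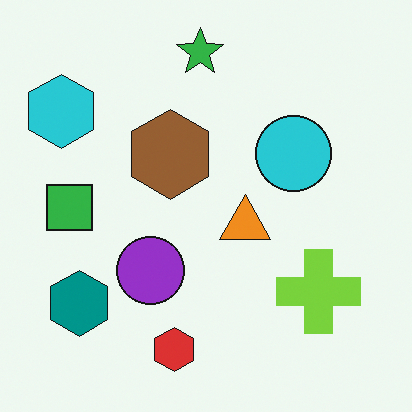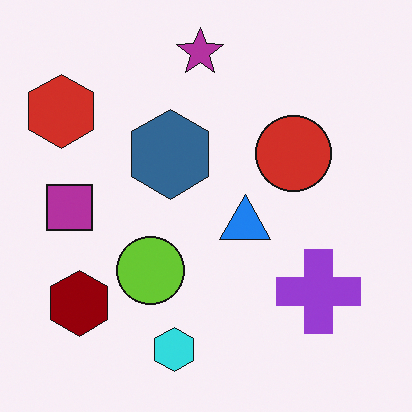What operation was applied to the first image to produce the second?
The image was hue-shifted through roughly half the color wheel.

Every shape's color has rotated by the same amount around the hue wheel — a uniform hue shift.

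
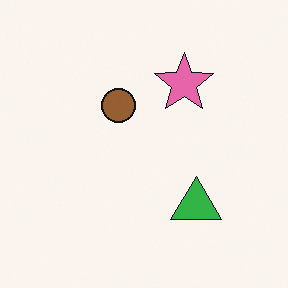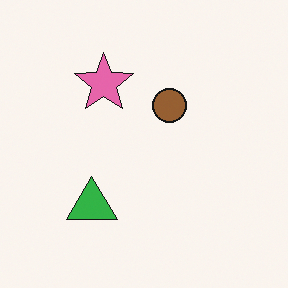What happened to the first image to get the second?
This is the original image flipped horizontally (left ↔ right).

The green triangle is in the bottom-right of the first image and the bottom-left of the second — shapes on opposite sides of the vertical midline have swapped in a mirror flip.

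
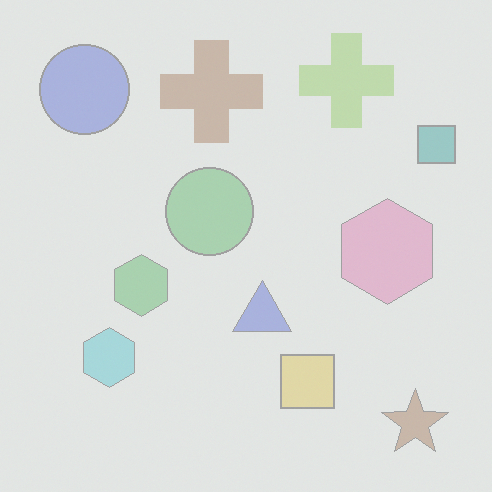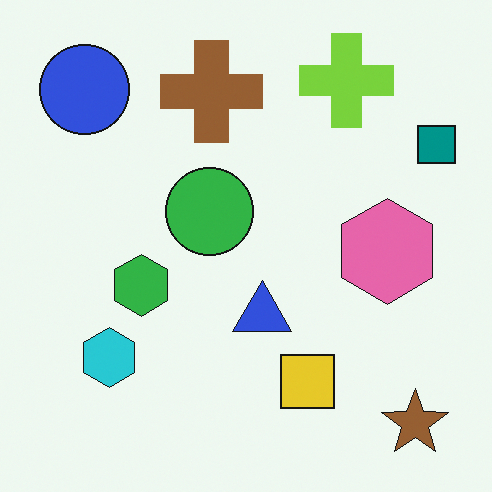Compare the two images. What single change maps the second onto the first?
It was washed out (contrast reduced).

Tones are pushed toward mid-grey across the whole image — a global contrast change.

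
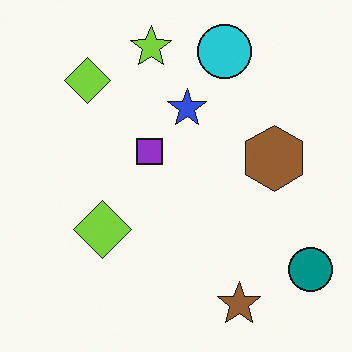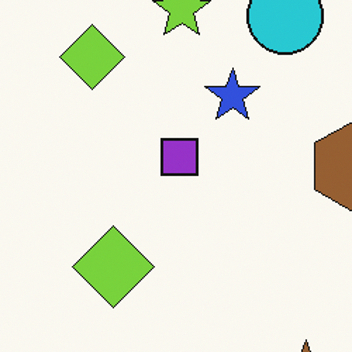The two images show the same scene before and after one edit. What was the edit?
This is the original image cropped to a modestly smaller region and rescaled.

The visible shapes are larger and the field of view is narrower; shapes near the original edges may be partly or wholly outside the frame — a crop-and-rescale.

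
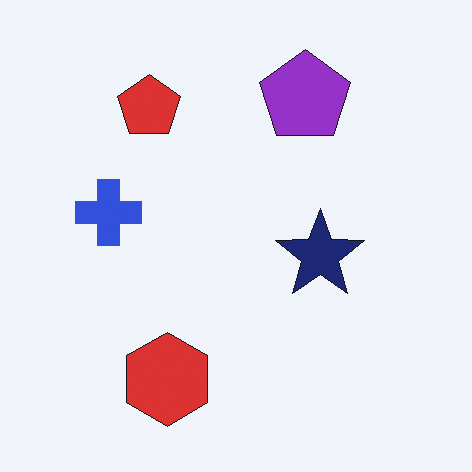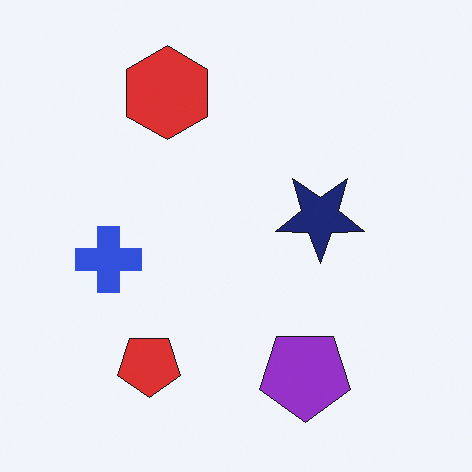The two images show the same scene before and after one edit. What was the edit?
The second image is the first flipped vertically (top ↔ bottom).

The red hexagon is in the bottom of the first image and the top of the second — shapes on opposite sides of the horizontal midline have swapped in a mirror flip.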